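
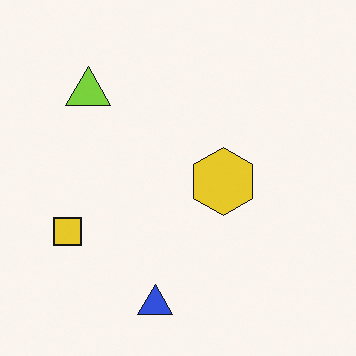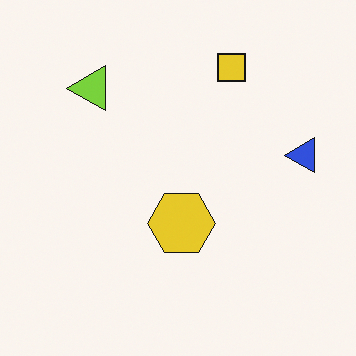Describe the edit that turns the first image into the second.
Transposed (reflected across the top-left ↔ bottom-right diagonal).

Shapes have swapped their row and column positions — what was in the top-right is now in the bottom-left — a diagonal reflection.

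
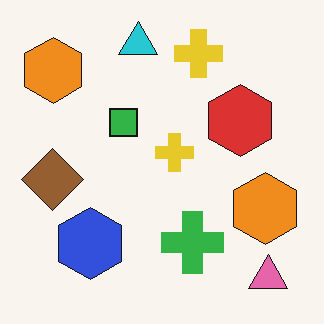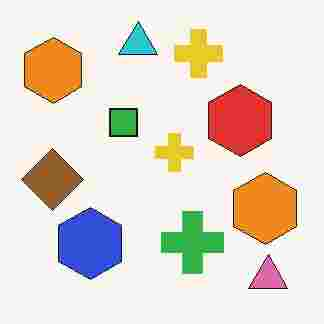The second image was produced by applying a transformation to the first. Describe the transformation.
Degraded with heavy JPEG compression.

Blocky 8×8 compression artifacts appear around shape edges and the flat background shows ringing — characteristic JPEG degradation.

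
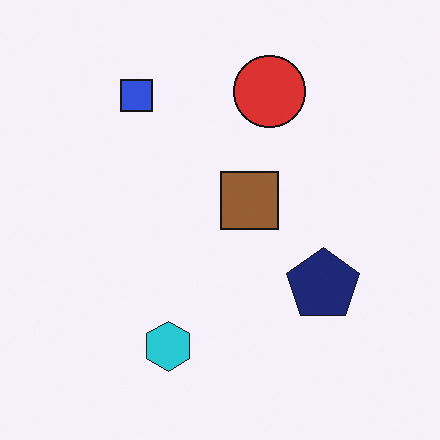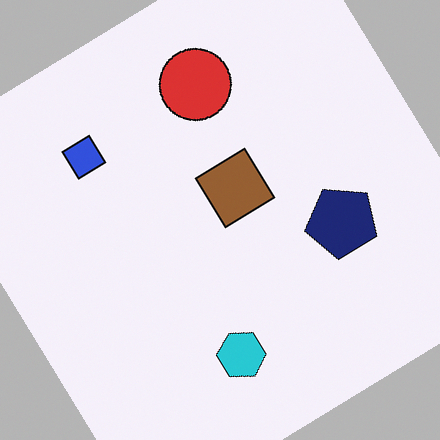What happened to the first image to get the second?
It was rotated counter-clockwise by a large amount — several tens of degrees.

Every shape is tilted by the same angle and the image corners show triangular fill wedges — a whole-image rotation by a non-right angle.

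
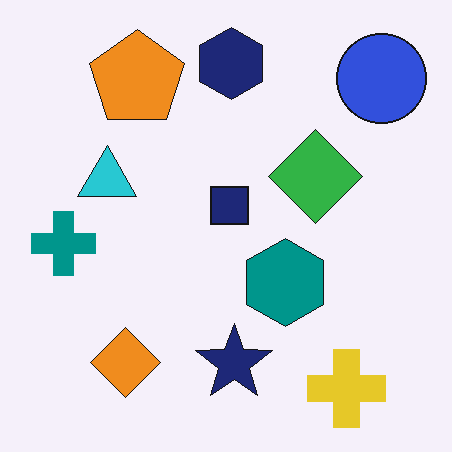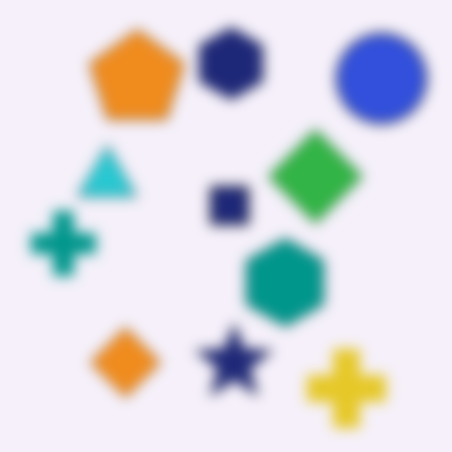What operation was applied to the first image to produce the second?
The image was strongly gaussian-blurred.

Shape edges and outlines are uniformly softened across the whole image.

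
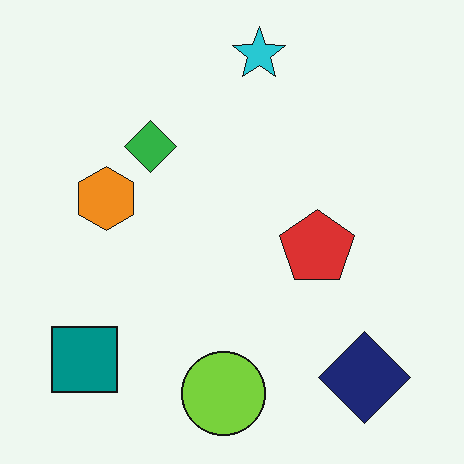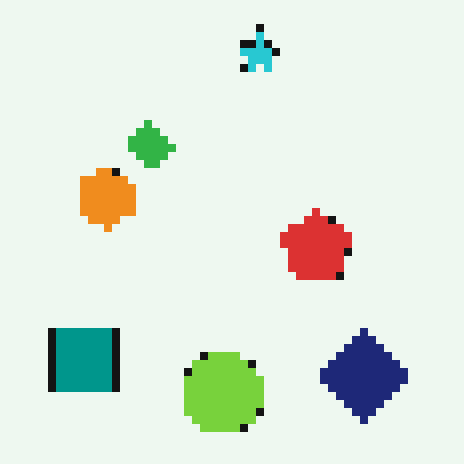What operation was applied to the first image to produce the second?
The image was pixelated into visible square blocks.

Shapes are reduced to large square blocks; fine edges and outlines are lost — a downscale-then-upscale (mosaic) effect.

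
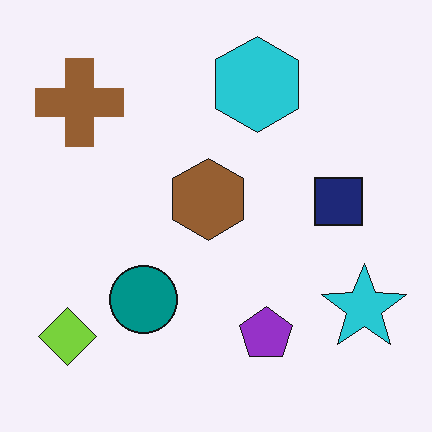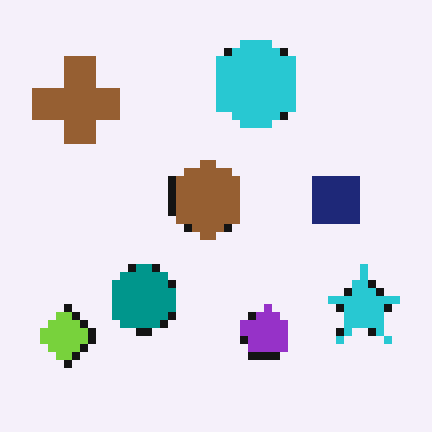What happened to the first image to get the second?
The image was pixelated into visible square blocks.

Shapes are reduced to large square blocks; fine edges and outlines are lost — a downscale-then-upscale (mosaic) effect.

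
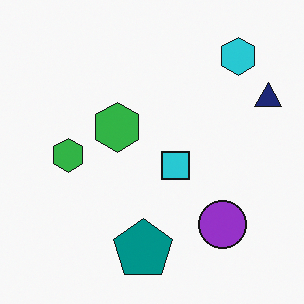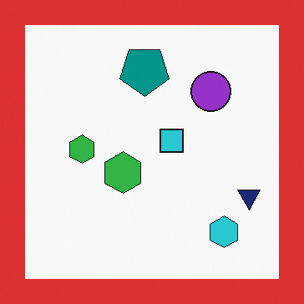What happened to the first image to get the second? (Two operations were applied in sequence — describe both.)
The second image is the first flipped vertically (top ↔ bottom), then framed with a red border.

The teal pentagon is in the bottom of the first image and the top of the second — shapes on opposite sides of the horizontal midline have swapped in a mirror flip. A solid red frame runs around the edge of the second image, with the content slightly shrunk inside it.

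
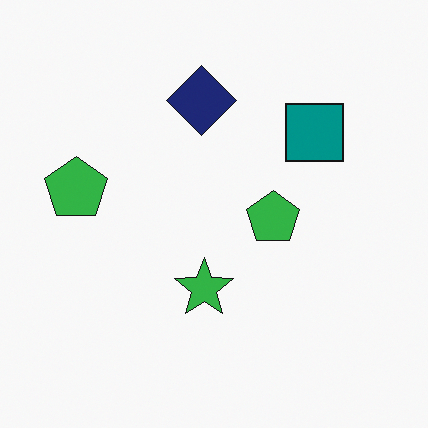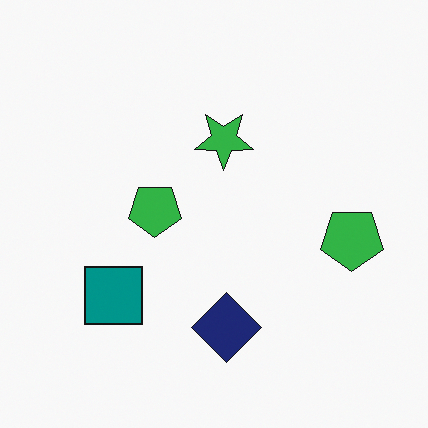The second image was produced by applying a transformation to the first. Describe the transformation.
The transformation is: rotated 180°.

The teal square sits in the top-right of the first image and the bottom-left of the second — consistent with a whole-image 180° rotation.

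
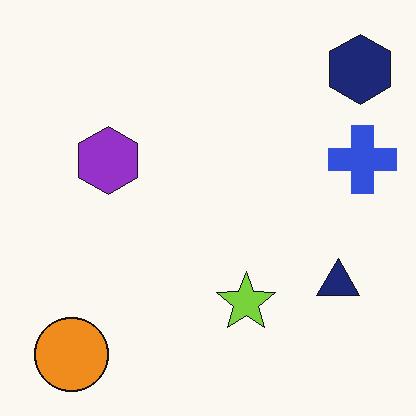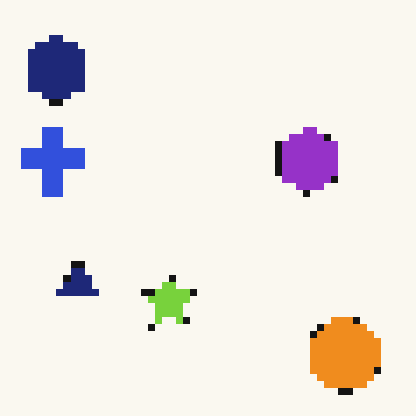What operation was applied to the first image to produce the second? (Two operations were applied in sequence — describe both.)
The transformation is: moderately pixelated, then flipped horizontally (left ↔ right).

Shapes are reduced to large square blocks; fine edges and outlines are lost — a downscale-then-upscale (mosaic) effect. The blue cross is in the right of the first image and the left of the second — shapes on opposite sides of the vertical midline have swapped in a mirror flip.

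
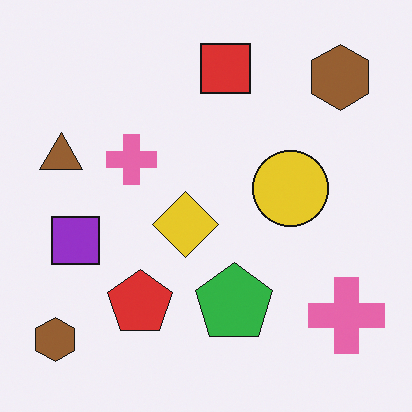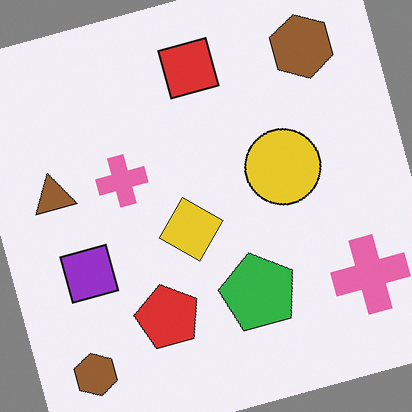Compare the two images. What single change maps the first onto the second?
The transformation is: rotated counter-clockwise by a moderate amount.

Every shape is tilted by the same angle and the image corners show triangular fill wedges — a whole-image rotation by a non-right angle.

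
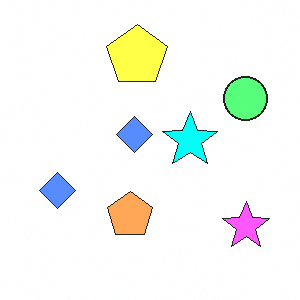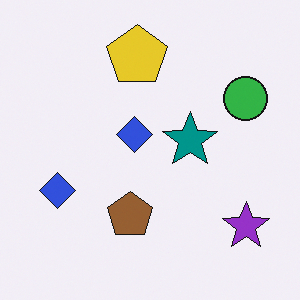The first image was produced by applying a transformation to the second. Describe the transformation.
This is the original image brightened a lot.

Every pixel — background and shapes alike — is uniformly brightened.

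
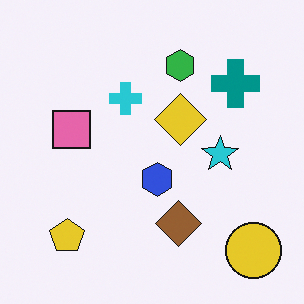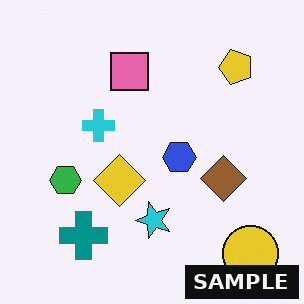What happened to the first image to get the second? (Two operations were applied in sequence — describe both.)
The second image is the first transposed (reflected across the top-left ↔ bottom-right diagonal), then watermarked with the text "SAMPLE" in the lower-right corner.

Shapes have swapped their row and column positions — what was in the top-right is now in the bottom-left — a diagonal reflection. A dark label reading "SAMPLE" appears in the lower-right corner.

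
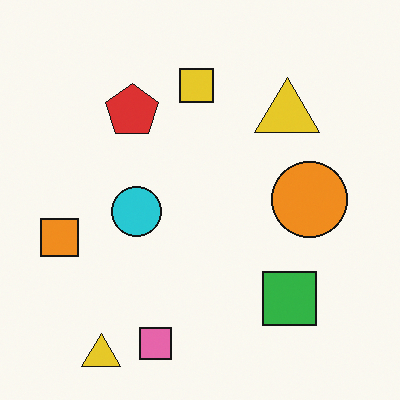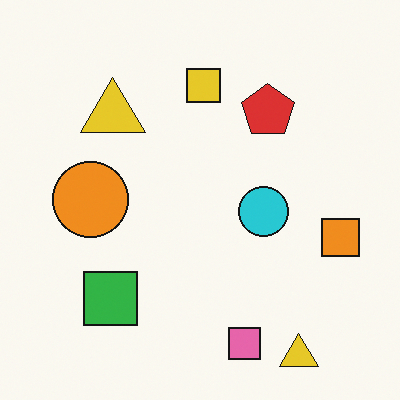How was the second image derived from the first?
The image was flipped horizontally (left ↔ right).

The orange square is in the left of the first image and the right of the second — shapes on opposite sides of the vertical midline have swapped in a mirror flip.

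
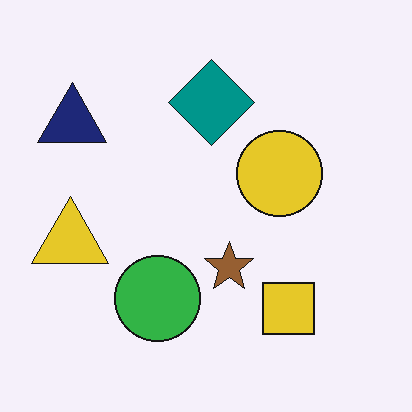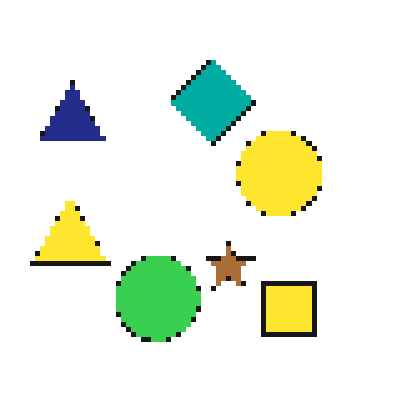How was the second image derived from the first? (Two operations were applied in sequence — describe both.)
It was lightly pixelated (a mild mosaic effect), then brightened a little.

Shapes are reduced to large square blocks; fine edges and outlines are lost — a downscale-then-upscale (mosaic) effect. Every pixel — background and shapes alike — is uniformly brightened.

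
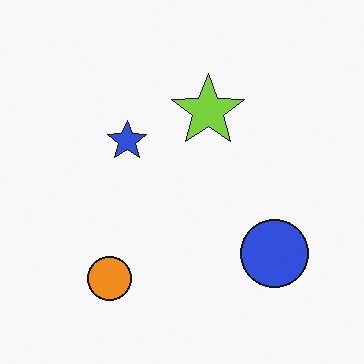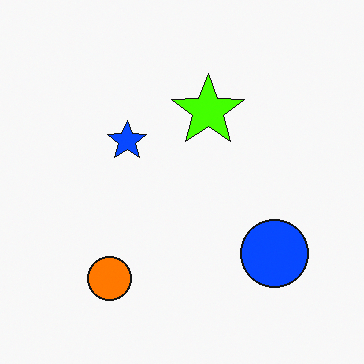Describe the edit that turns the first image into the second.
The transformation is: made much more vivid (saturation change).

All colors are more vivid — a global saturation change.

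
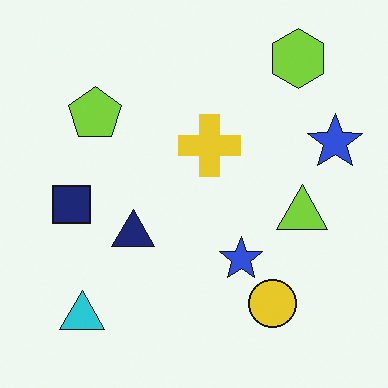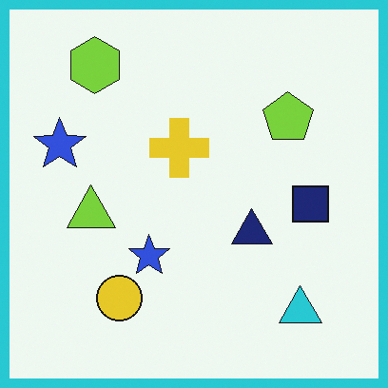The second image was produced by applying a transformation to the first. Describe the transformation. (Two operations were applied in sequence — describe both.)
This is the original image flipped horizontally (left ↔ right), then framed with a cyan border.

The navy square is in the left of the first image and the right of the second — shapes on opposite sides of the vertical midline have swapped in a mirror flip. A solid cyan frame runs around the edge of the second image, with the content slightly shrunk inside it.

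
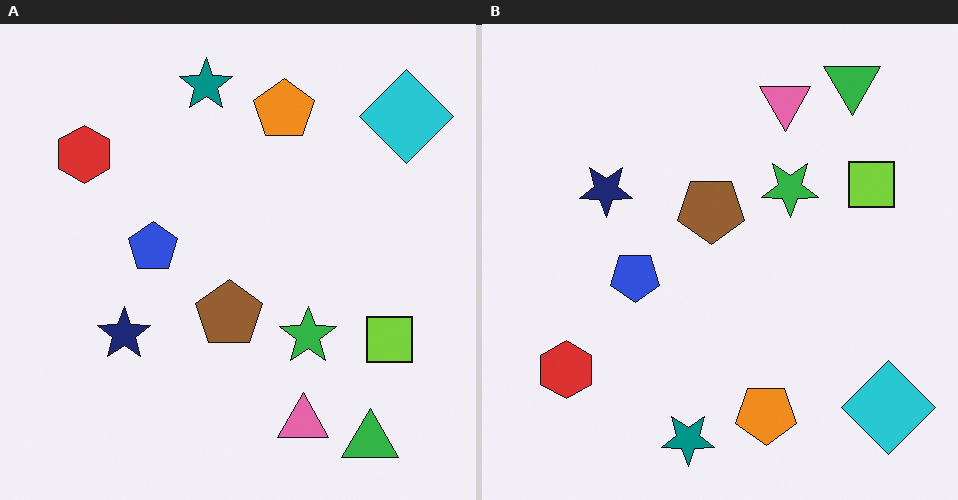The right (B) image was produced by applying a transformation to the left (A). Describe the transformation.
This is the original image flipped vertically (top ↔ bottom).

The green triangle is in the bottom-right of the left (A) image and the top-right of the right (B) — shapes on opposite sides of the horizontal midline have swapped in a mirror flip.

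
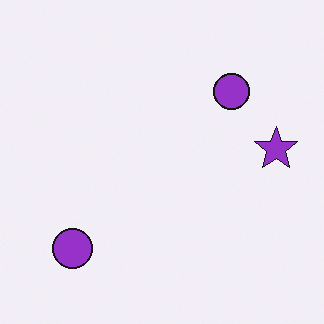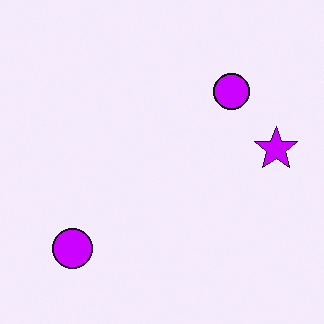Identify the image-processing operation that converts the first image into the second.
The transformation is: made much more vivid (saturation change).

All colors are more vivid — a global saturation change.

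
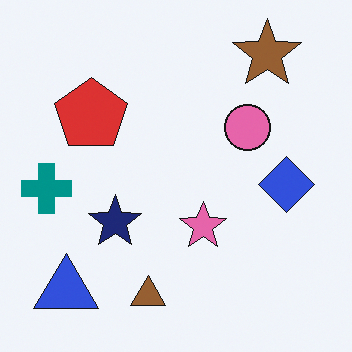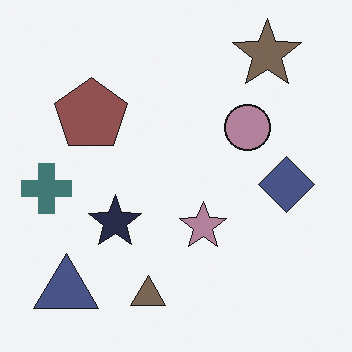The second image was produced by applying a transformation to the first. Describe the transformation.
It was heavily desaturated.

All colors are more muted and greyish — a global saturation change.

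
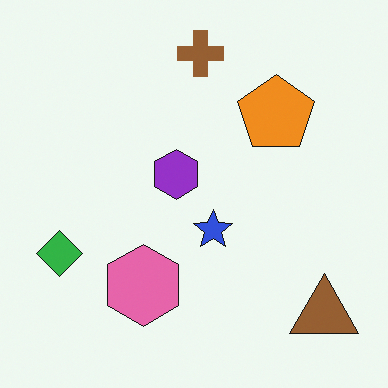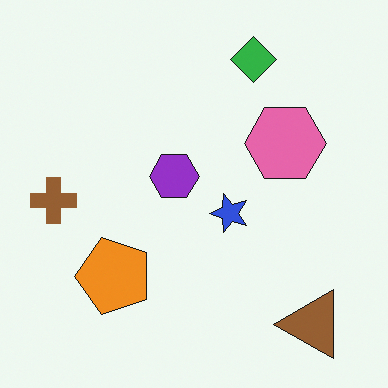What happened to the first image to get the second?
It was transposed (reflected across the top-left ↔ bottom-right diagonal).

Shapes have swapped their row and column positions — what was in the top-right is now in the bottom-left — a diagonal reflection.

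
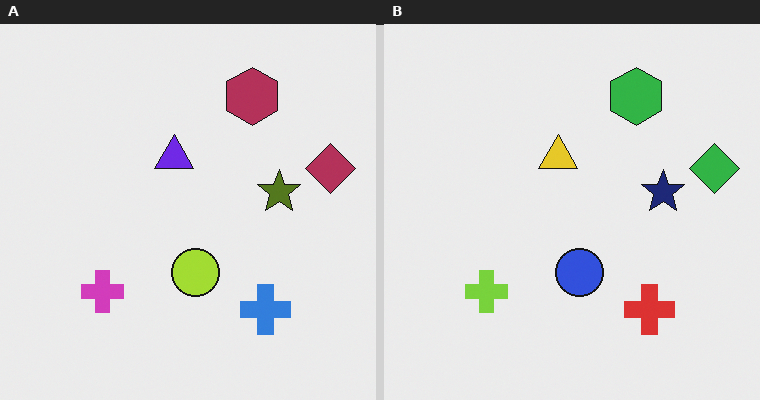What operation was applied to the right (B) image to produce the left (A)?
The transformation is: hue-shifted by a large amount.

Every shape's color has rotated by the same amount around the hue wheel — a uniform hue shift.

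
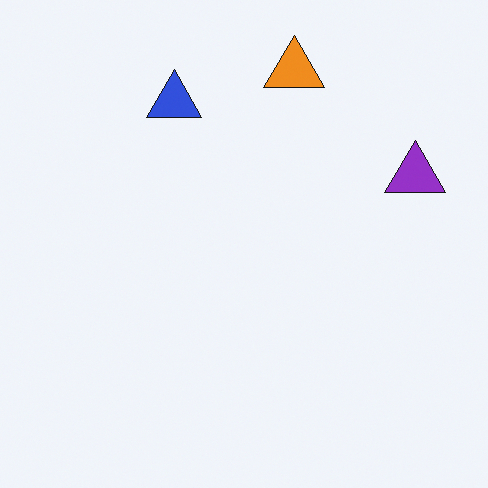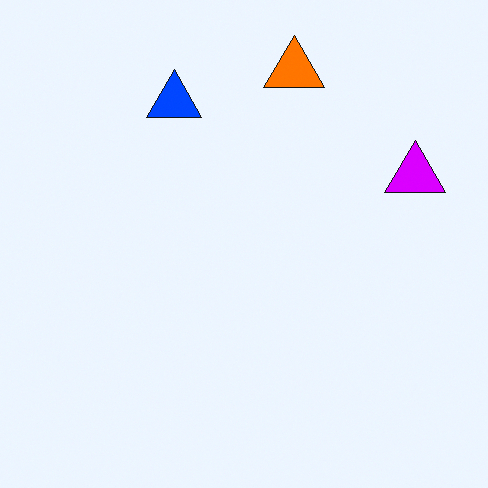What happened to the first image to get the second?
This is the original image heavily oversaturated.

All colors are more vivid — a global saturation change.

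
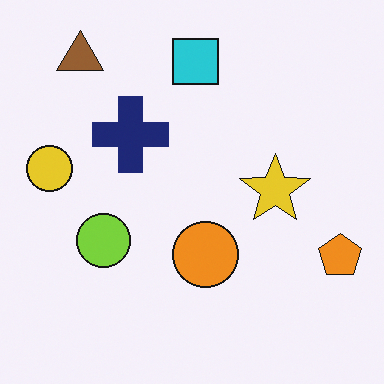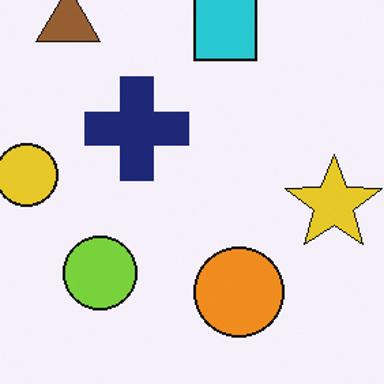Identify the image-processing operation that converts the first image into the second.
Cropped slightly and scaled back up.

The visible shapes are larger and the field of view is narrower; shapes near the original edges may be partly or wholly outside the frame — a crop-and-rescale.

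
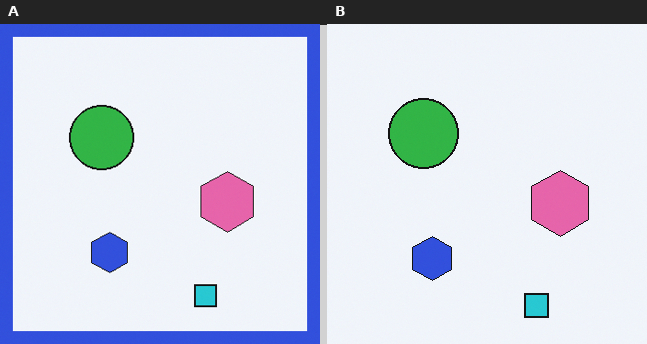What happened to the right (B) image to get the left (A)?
The image was framed with a blue border.

A solid blue frame runs around the edge of the left (A) image, with the content slightly shrunk inside it.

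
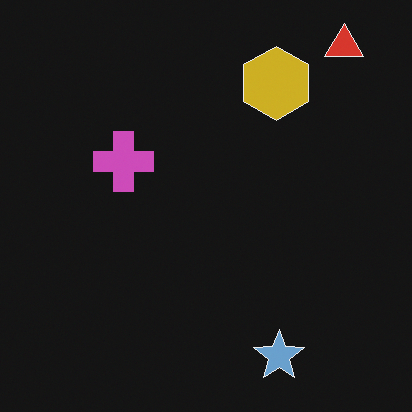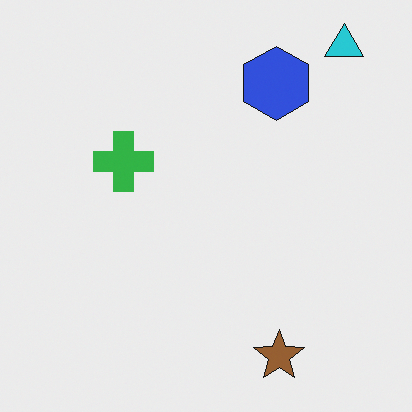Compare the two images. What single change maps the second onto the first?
The image was color-inverted (negative).

The light background has become dark and every shape's color is its complement — a photographic negative.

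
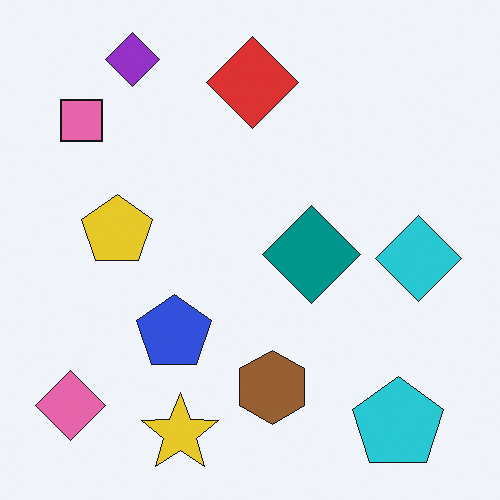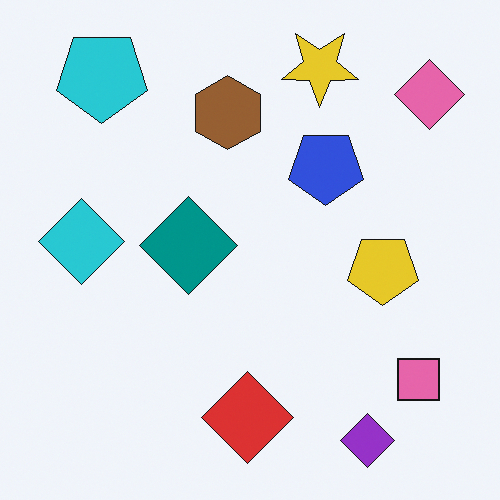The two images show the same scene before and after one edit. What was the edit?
The image was rotated 180°.

The pink diamond sits in the bottom-left of the first image and the top-right of the second — consistent with a whole-image 180° rotation.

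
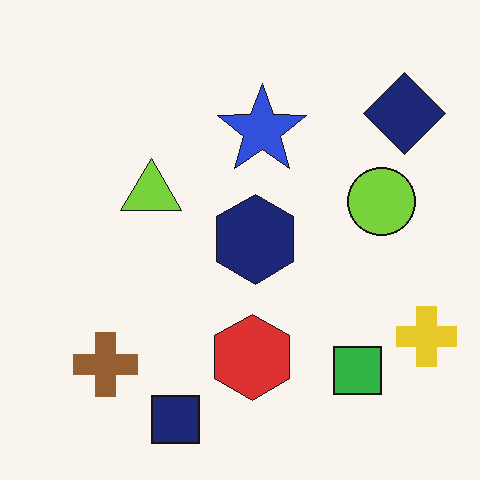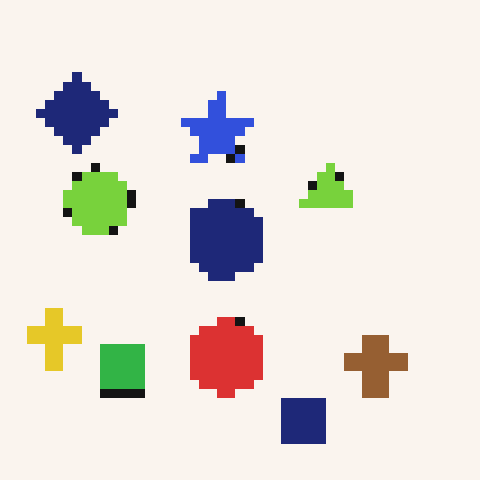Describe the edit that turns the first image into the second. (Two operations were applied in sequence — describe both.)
The second image is the first coarsely pixelated, then flipped horizontally (left ↔ right).

Shapes are reduced to large square blocks; fine edges and outlines are lost — a downscale-then-upscale (mosaic) effect. The yellow cross is in the bottom-right of the first image and the bottom-left of the second — shapes on opposite sides of the vertical midline have swapped in a mirror flip.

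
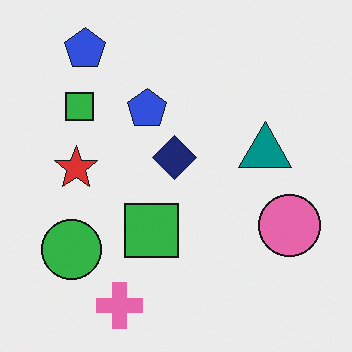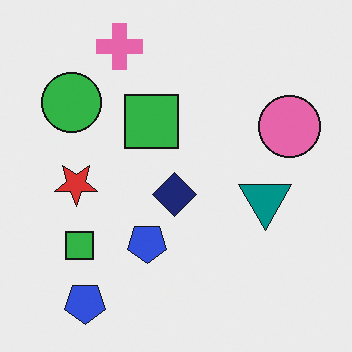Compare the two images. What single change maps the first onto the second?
The transformation is: flipped vertically (top ↔ bottom).

The pink cross is in the bottom of the first image and the top of the second — shapes on opposite sides of the horizontal midline have swapped in a mirror flip.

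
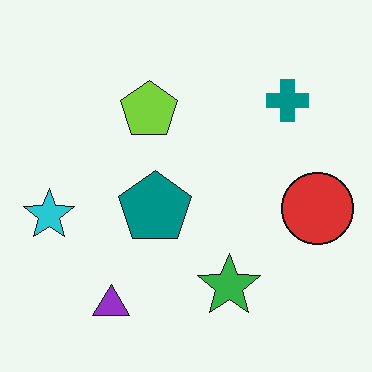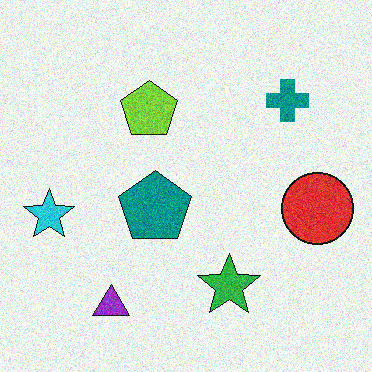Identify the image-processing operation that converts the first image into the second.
The transformation is: degraded with visible gaussian noise.

Random speckle covers the whole image, including the flat background.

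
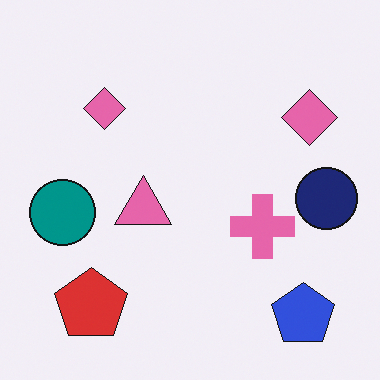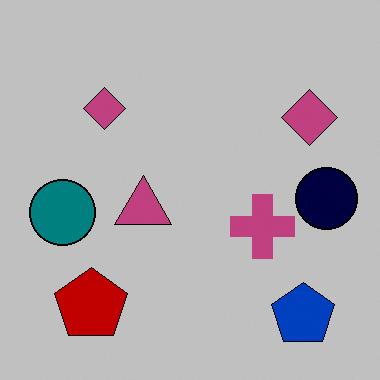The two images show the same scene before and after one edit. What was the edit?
The transformation is: heavily posterized to just a handful of flat colors.

Each flat color has snapped to a coarser quantized level — most visibly, the near-white background has dropped to a flat grey.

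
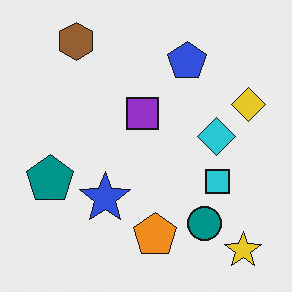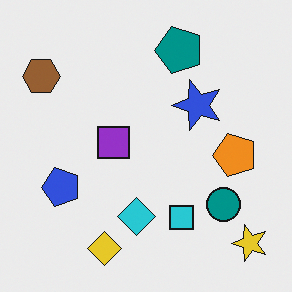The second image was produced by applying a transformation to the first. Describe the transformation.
This is the original image transposed (reflected across the top-left ↔ bottom-right diagonal).

Shapes have swapped their row and column positions — what was in the top-right is now in the bottom-left — a diagonal reflection.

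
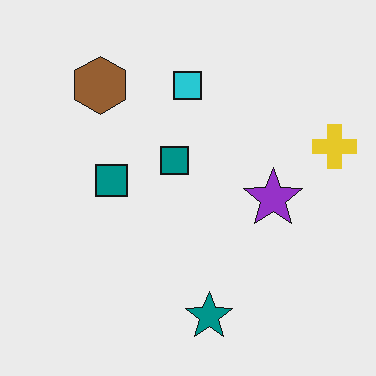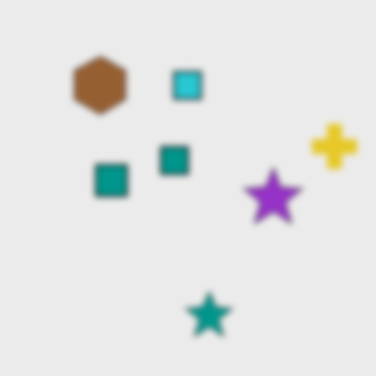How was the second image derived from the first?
This is the original image moderately blurred.

Shape edges and outlines are uniformly softened across the whole image.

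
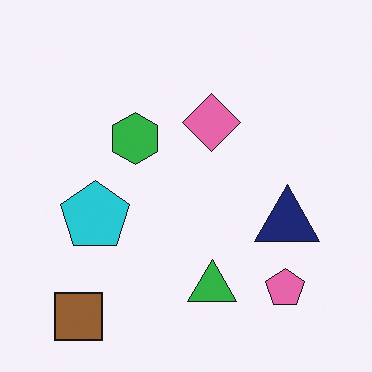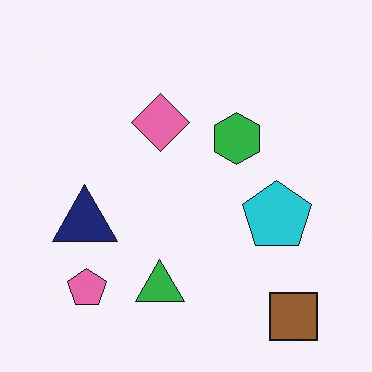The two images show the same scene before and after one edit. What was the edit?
This is the original image flipped horizontally (left ↔ right).

The brown square is in the bottom-left of the first image and the bottom-right of the second — shapes on opposite sides of the vertical midline have swapped in a mirror flip.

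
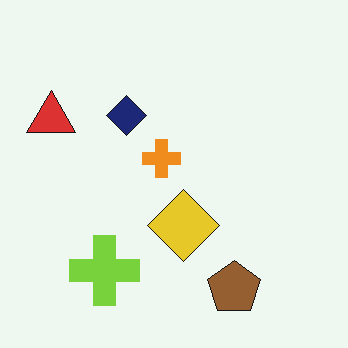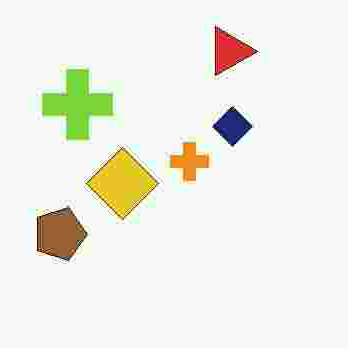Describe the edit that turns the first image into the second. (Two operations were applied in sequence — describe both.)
This is the original image heavily JPEG-compressed with obvious blocking artifacts, then rotated 90° clockwise.

Blocky 8×8 compression artifacts appear around shape edges and the flat background shows ringing — characteristic JPEG degradation. The red triangle sits in the left of the first image and the top of the second — consistent with a whole-image 90° clockwise rotation.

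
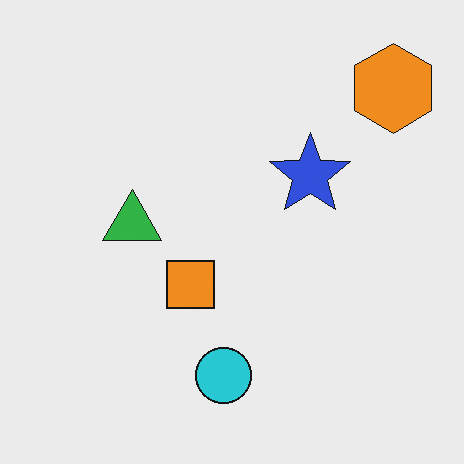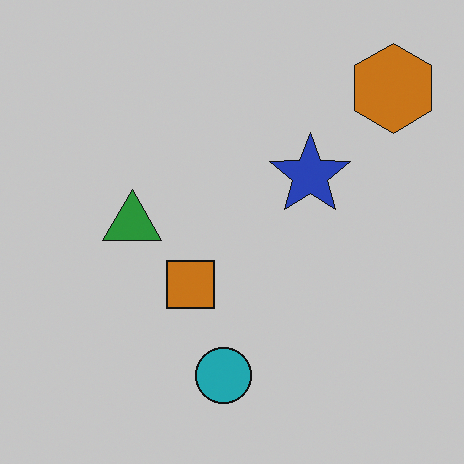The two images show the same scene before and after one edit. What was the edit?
The second image is the first darkened a little.

Every pixel — background and shapes alike — is uniformly darkened.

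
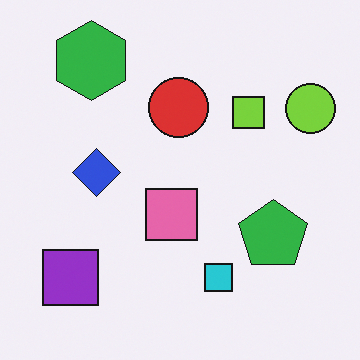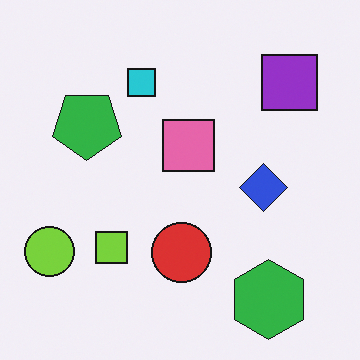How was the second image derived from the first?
The second image is the first rotated 180°.

The green hexagon sits in the top-left of the first image and the bottom-right of the second — consistent with a whole-image 180° rotation.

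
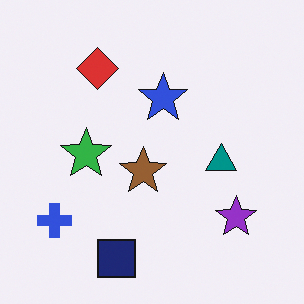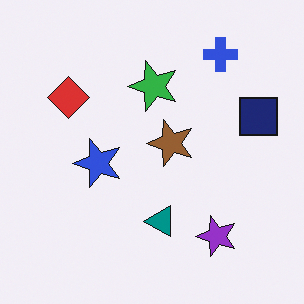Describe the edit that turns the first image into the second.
The second image is the first transposed (reflected across the top-left ↔ bottom-right diagonal).

Shapes have swapped their row and column positions — what was in the top-right is now in the bottom-left — a diagonal reflection.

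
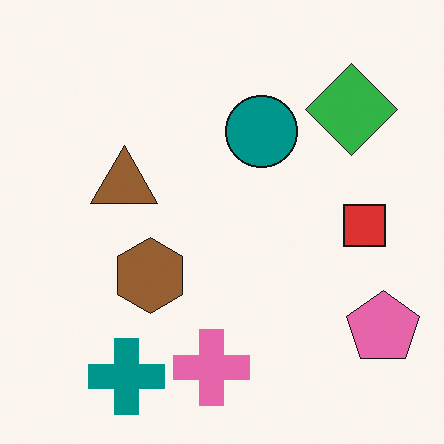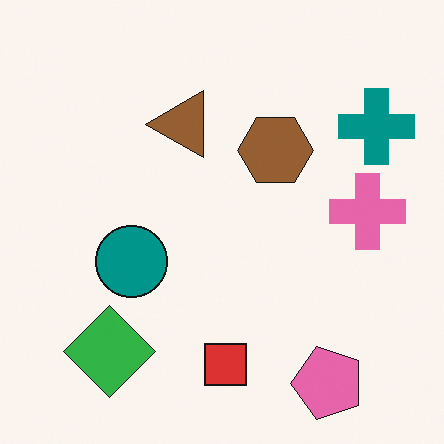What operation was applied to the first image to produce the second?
Transposed (reflected across the top-left ↔ bottom-right diagonal).

Shapes have swapped their row and column positions — what was in the top-right is now in the bottom-left — a diagonal reflection.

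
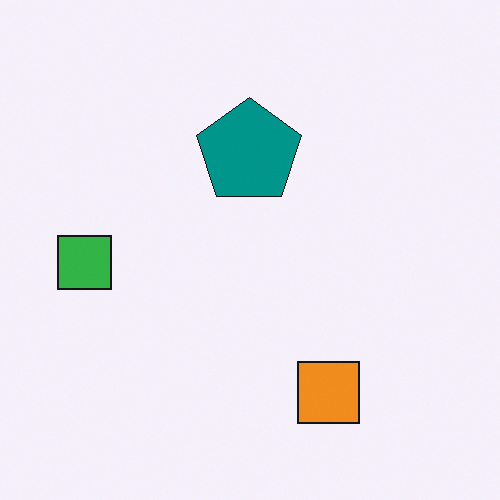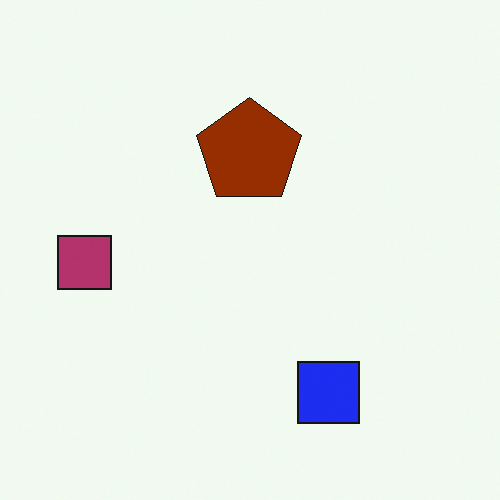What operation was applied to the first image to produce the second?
The image was hue-shifted through roughly half the color wheel.

Every shape's color has rotated by the same amount around the hue wheel — a uniform hue shift.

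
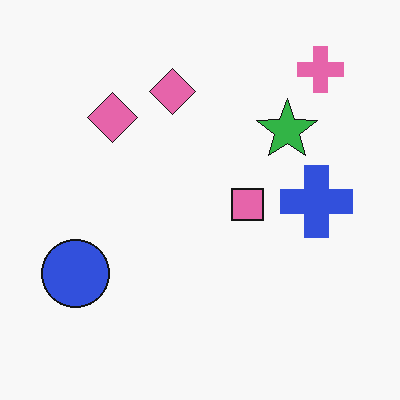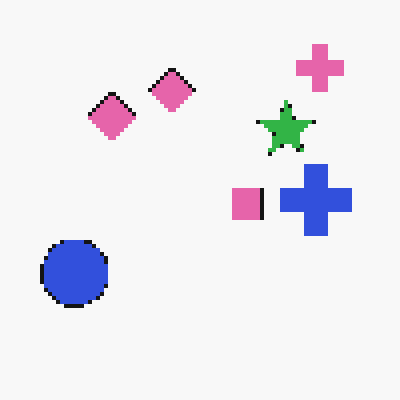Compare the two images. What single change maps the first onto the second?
The image was mildly pixelated.

Shapes are reduced to large square blocks; fine edges and outlines are lost — a downscale-then-upscale (mosaic) effect.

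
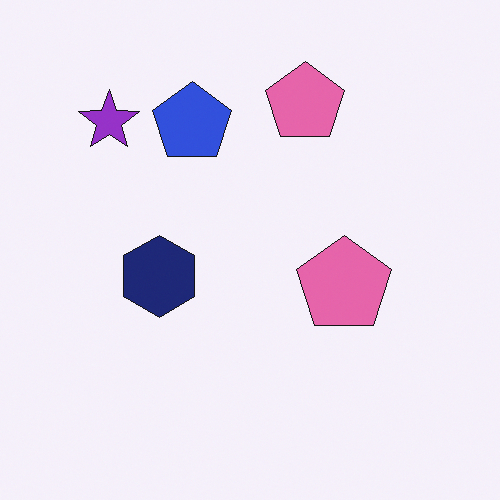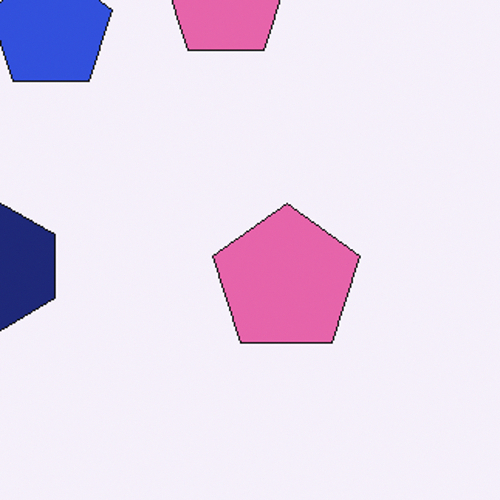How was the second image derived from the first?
Cropped to a modestly smaller region and rescaled.

The visible shapes are larger and the field of view is narrower; shapes near the original edges may be partly or wholly outside the frame — a crop-and-rescale.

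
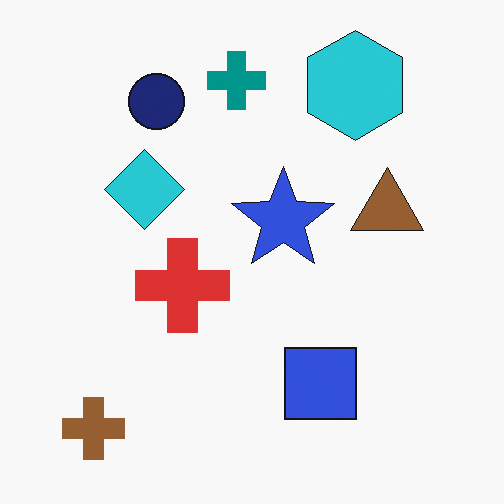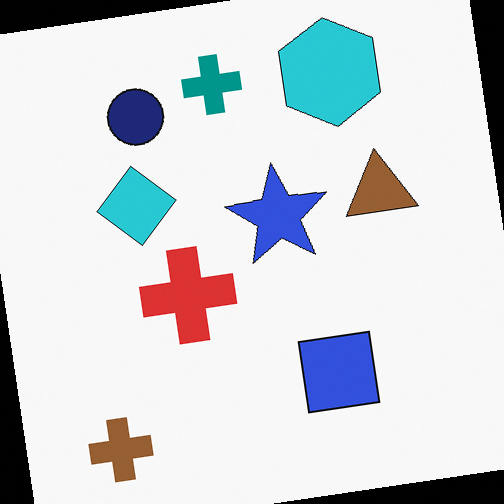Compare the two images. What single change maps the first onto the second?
The image was rotated counter-clockwise by a slight angle.

Every shape is tilted by the same angle and the image corners show triangular fill wedges — a whole-image rotation by a non-right angle.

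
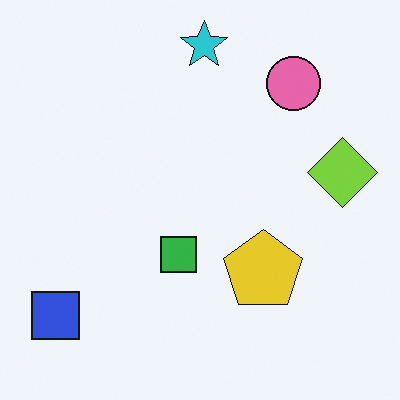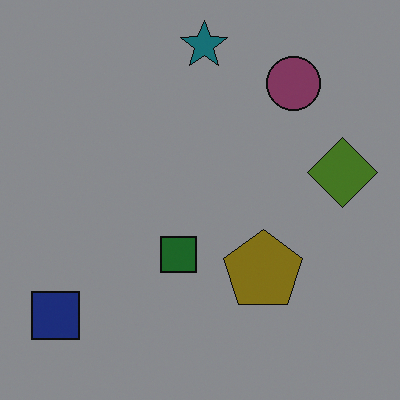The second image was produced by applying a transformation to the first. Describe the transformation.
The image was substantially darkened.

Every pixel — background and shapes alike — is uniformly darkened.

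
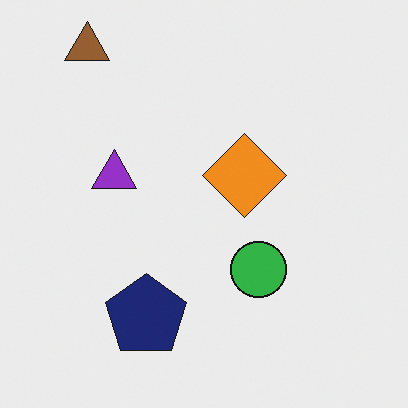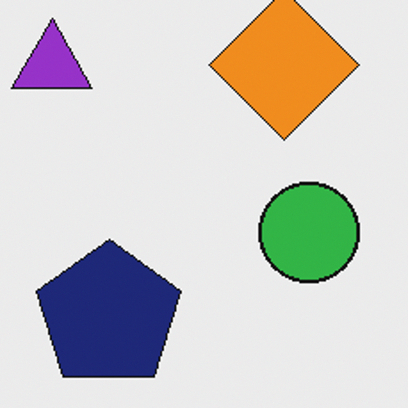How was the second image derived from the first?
The image was cropped to a noticeably smaller region and rescaled.

The visible shapes are larger and the field of view is narrower; shapes near the original edges may be partly or wholly outside the frame — a crop-and-rescale.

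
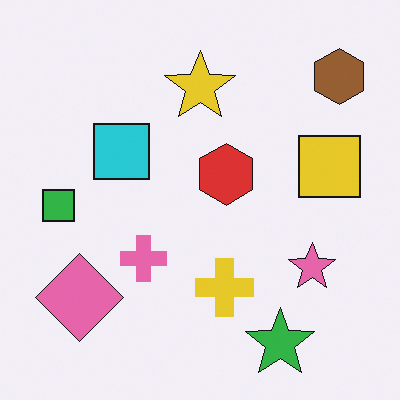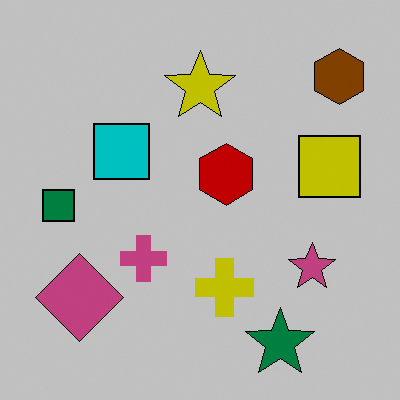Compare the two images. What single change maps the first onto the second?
The image was heavily posterized to just a handful of flat colors.

Each flat color has snapped to a coarser quantized level — most visibly, the near-white background has dropped to a flat grey.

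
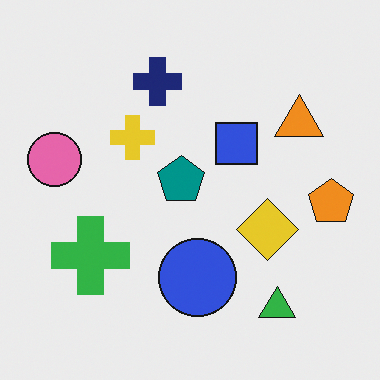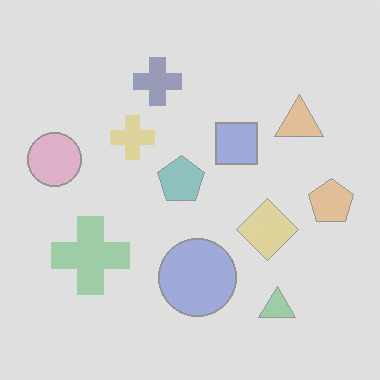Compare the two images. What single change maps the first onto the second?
This is the original image given much lower contrast.

Tones are pushed toward mid-grey across the whole image — a global contrast change.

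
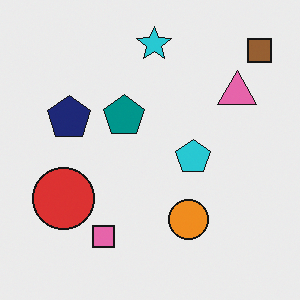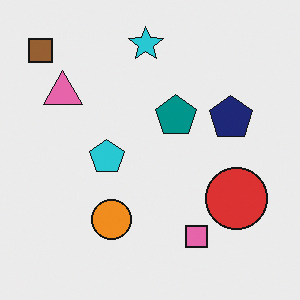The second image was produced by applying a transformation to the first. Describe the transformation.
Flipped horizontally (left ↔ right).

The brown square is in the top-right of the first image and the top-left of the second — shapes on opposite sides of the vertical midline have swapped in a mirror flip.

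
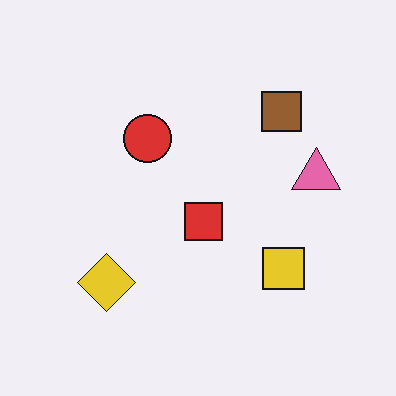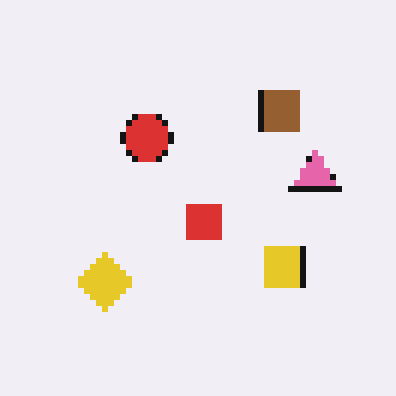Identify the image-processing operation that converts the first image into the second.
The image was moderately pixelated.

Shapes are reduced to large square blocks; fine edges and outlines are lost — a downscale-then-upscale (mosaic) effect.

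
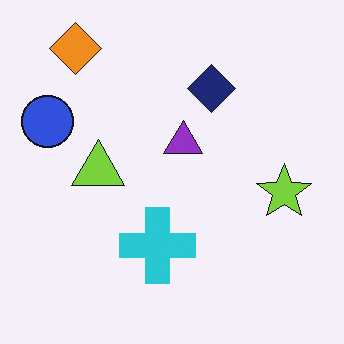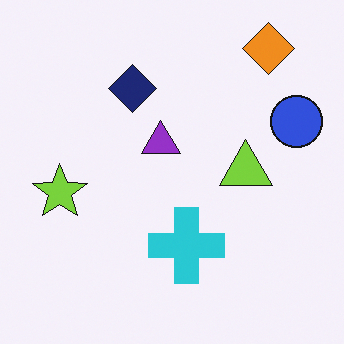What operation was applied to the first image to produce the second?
This is the original image flipped horizontally (left ↔ right).

The blue circle is in the left of the first image and the right of the second — shapes on opposite sides of the vertical midline have swapped in a mirror flip.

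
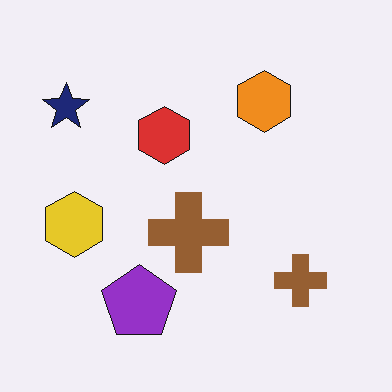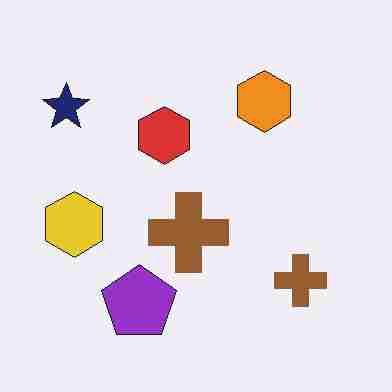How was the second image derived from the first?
The transformation is: heavily JPEG-compressed with obvious blocking artifacts.

Blocky 8×8 compression artifacts appear around shape edges and the flat background shows ringing — characteristic JPEG degradation.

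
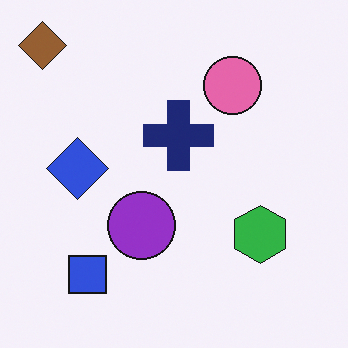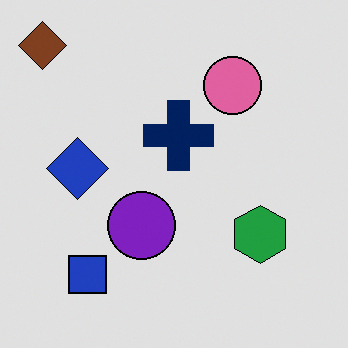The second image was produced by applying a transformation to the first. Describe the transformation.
The image was moderately posterized.

Each flat color has snapped to a coarser quantized level — most visibly, the near-white background has dropped to a flat grey.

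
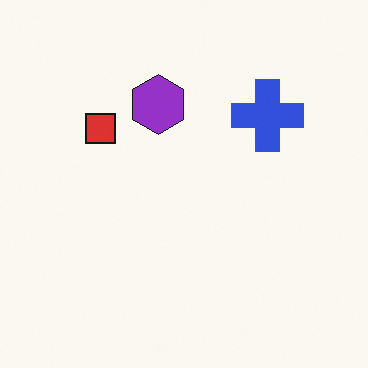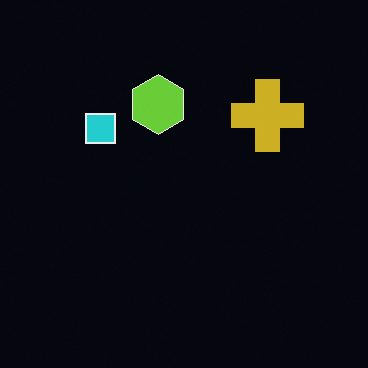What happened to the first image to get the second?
This is the original image color-inverted (negative).

The light background has become dark and every shape's color is its complement — a photographic negative.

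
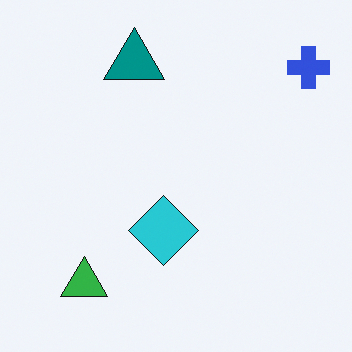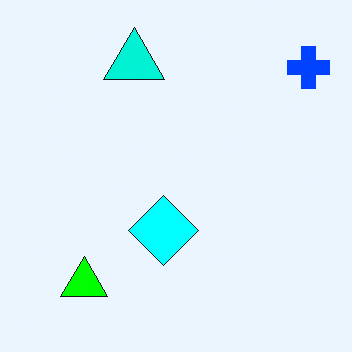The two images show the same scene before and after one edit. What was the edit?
This is the original image made much more vivid (saturation change).

All colors are more vivid — a global saturation change.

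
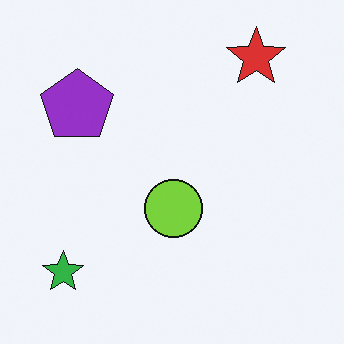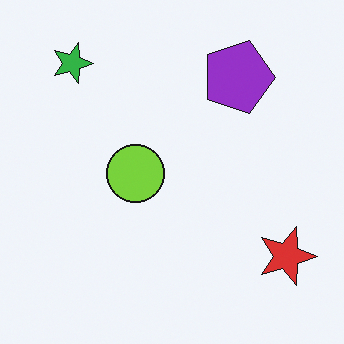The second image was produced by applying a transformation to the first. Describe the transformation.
The image was rotated 90° clockwise.

The green star sits in the bottom-left of the first image and the top-left of the second — consistent with a whole-image 90° clockwise rotation.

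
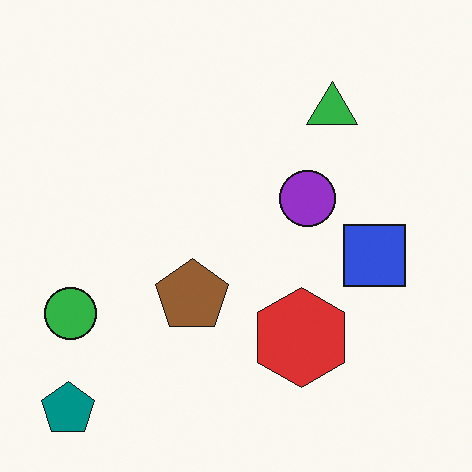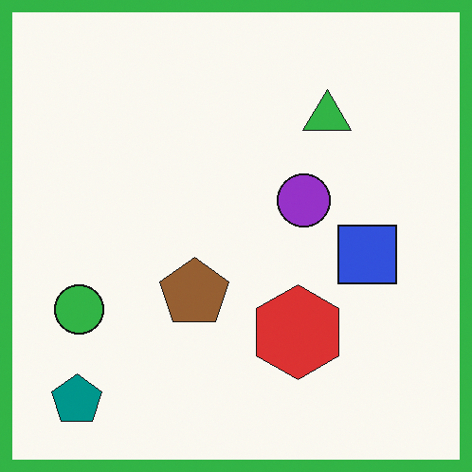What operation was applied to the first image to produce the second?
Framed with a green border.

A solid green frame runs around the edge of the second image, with the content slightly shrunk inside it.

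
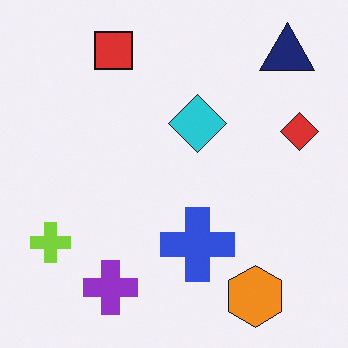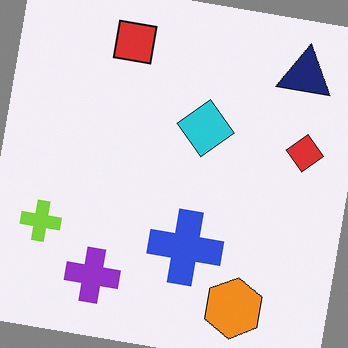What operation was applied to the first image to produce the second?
It was rotated clockwise by a slight angle.

Every shape is tilted by the same angle and the image corners show triangular fill wedges — a whole-image rotation by a non-right angle.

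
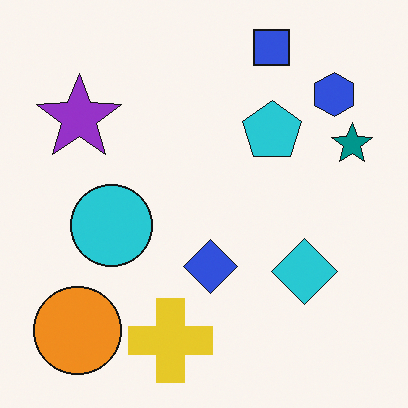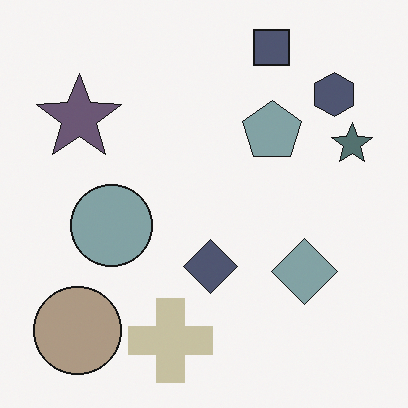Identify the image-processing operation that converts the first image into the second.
The image was made much more muted (saturation change).

All colors are more muted and greyish — a global saturation change.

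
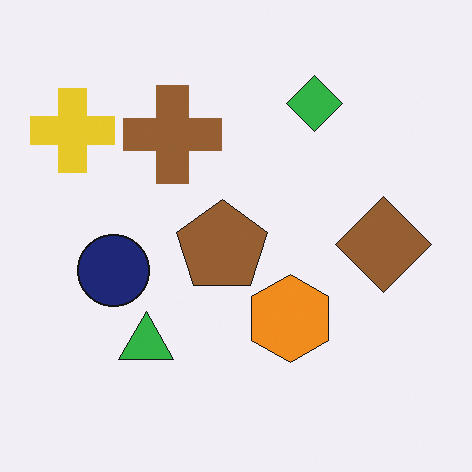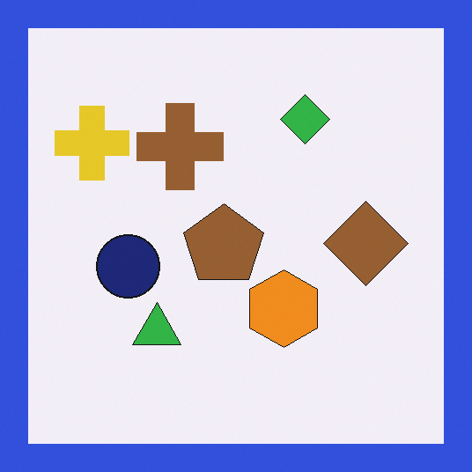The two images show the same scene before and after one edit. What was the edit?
The second image is the first framed with a blue border.

A solid blue frame runs around the edge of the second image, with the content slightly shrunk inside it.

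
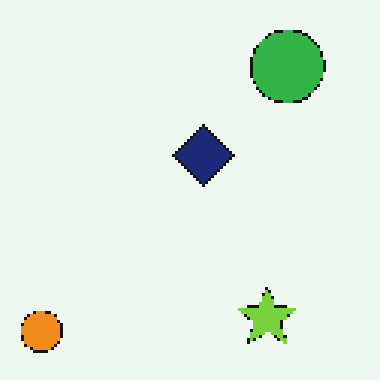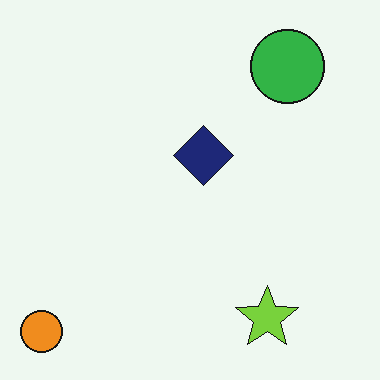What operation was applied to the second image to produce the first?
Mildly pixelated.

Shapes are reduced to large square blocks; fine edges and outlines are lost — a downscale-then-upscale (mosaic) effect.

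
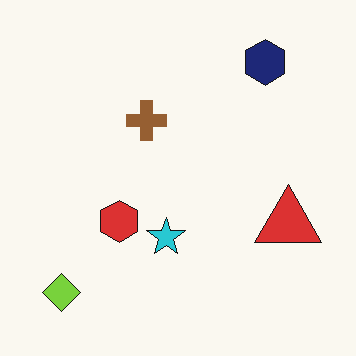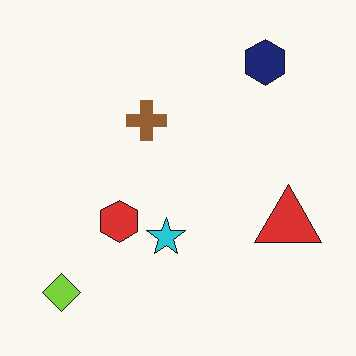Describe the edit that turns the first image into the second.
This is the original image JPEG-compressed with visible artifacts.

Blocky 8×8 compression artifacts appear around shape edges and the flat background shows ringing — characteristic JPEG degradation.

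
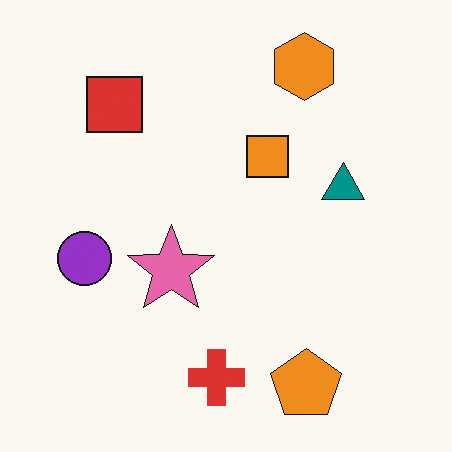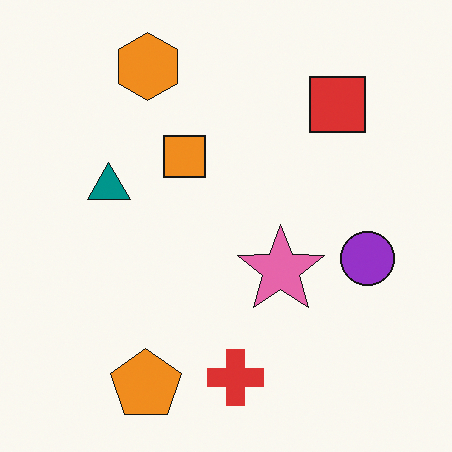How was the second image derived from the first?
Flipped horizontally (left ↔ right).

The purple circle is in the left of the first image and the right of the second — shapes on opposite sides of the vertical midline have swapped in a mirror flip.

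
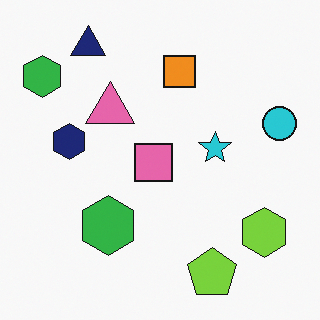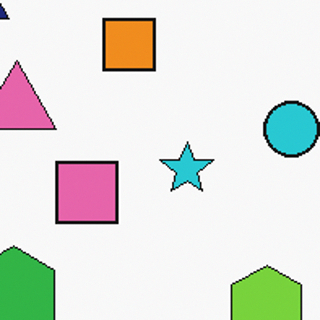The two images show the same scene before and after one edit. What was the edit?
It was cropped to a noticeably smaller region and rescaled.

The visible shapes are larger and the field of view is narrower; shapes near the original edges may be partly or wholly outside the frame — a crop-and-rescale.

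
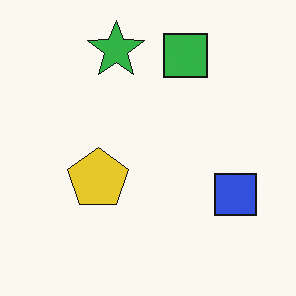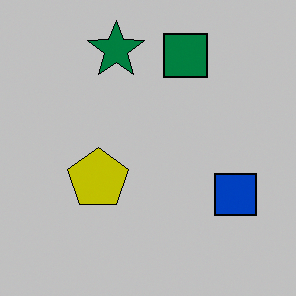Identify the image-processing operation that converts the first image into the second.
Aggressively posterized.

Each flat color has snapped to a coarser quantized level — most visibly, the near-white background has dropped to a flat grey.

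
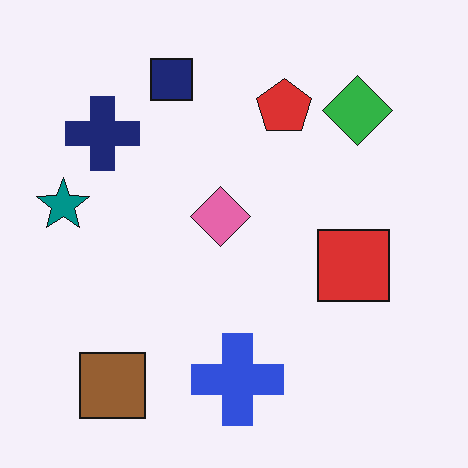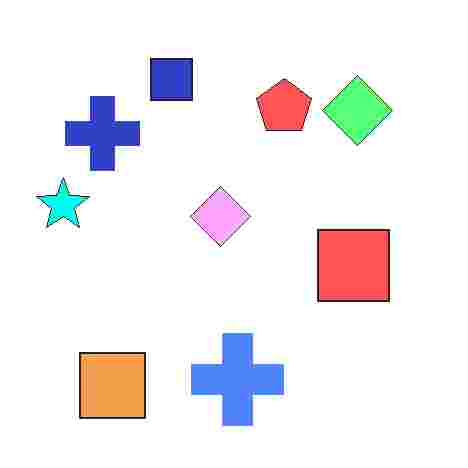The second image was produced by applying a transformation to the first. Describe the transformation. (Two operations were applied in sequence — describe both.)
This is the original image noticeably brightened, then heavily JPEG-compressed with obvious blocking artifacts.

Every pixel — background and shapes alike — is uniformly brightened. Blocky 8×8 compression artifacts appear around shape edges and the flat background shows ringing — characteristic JPEG degradation.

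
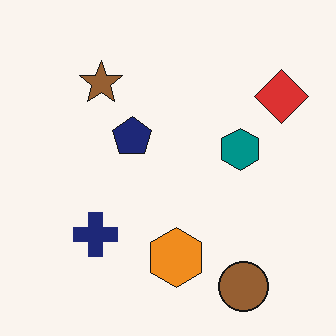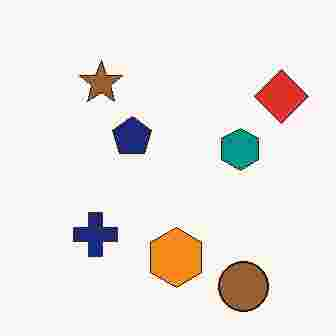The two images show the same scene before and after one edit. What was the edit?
The second image is the first degraded with heavy JPEG compression.

Blocky 8×8 compression artifacts appear around shape edges and the flat background shows ringing — characteristic JPEG degradation.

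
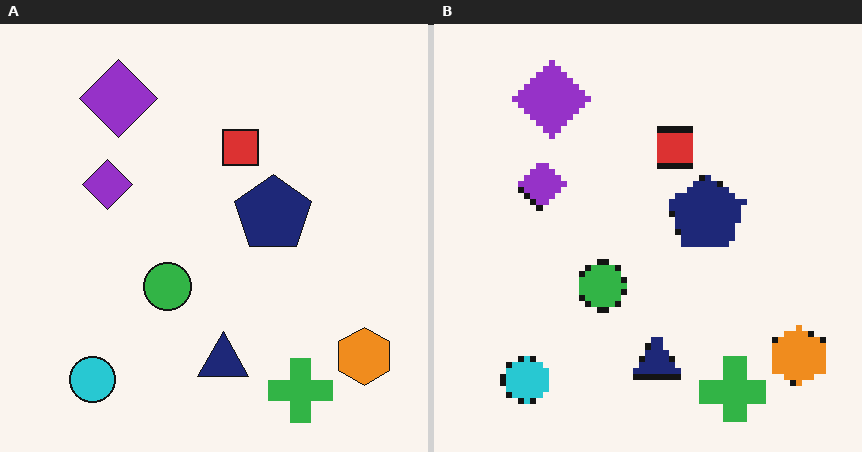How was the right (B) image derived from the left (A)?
The transformation is: moderately pixelated.

Shapes are reduced to large square blocks; fine edges and outlines are lost — a downscale-then-upscale (mosaic) effect.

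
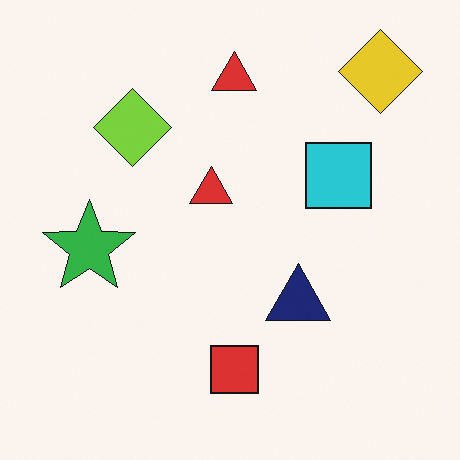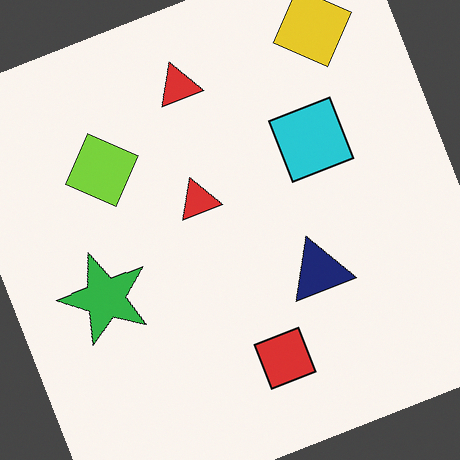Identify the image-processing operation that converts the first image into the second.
This is the original image rotated counter-clockwise by a moderate amount.

Every shape is tilted by the same angle and the image corners show triangular fill wedges — a whole-image rotation by a non-right angle.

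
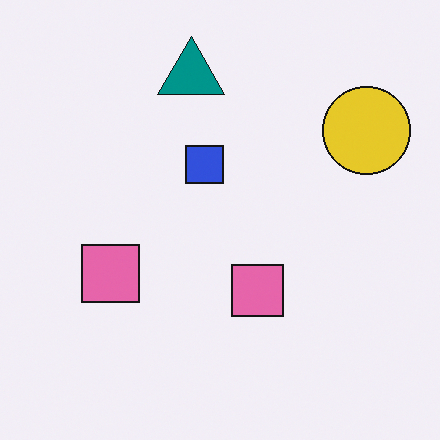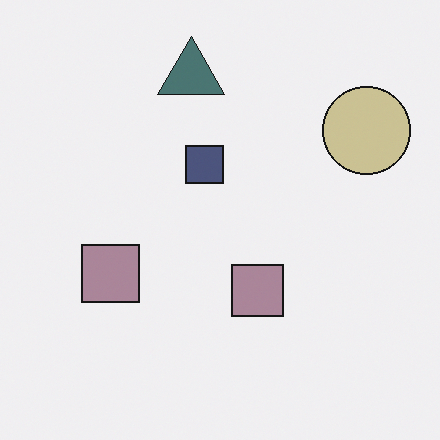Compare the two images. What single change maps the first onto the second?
The second image is the first made much more muted (saturation change).

All colors are more muted and greyish — a global saturation change.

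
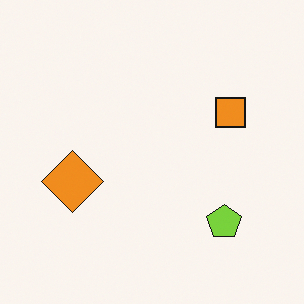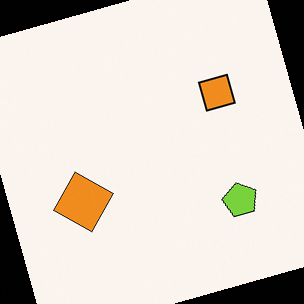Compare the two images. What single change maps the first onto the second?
It was rotated counter-clockwise by a moderate amount.

Every shape is tilted by the same angle and the image corners show triangular fill wedges — a whole-image rotation by a non-right angle.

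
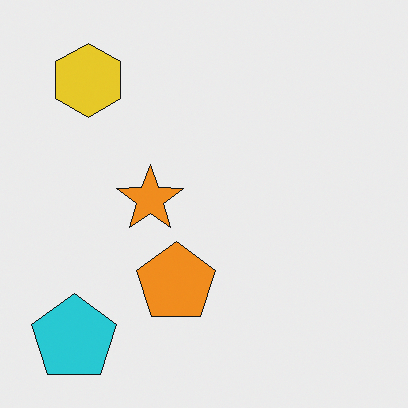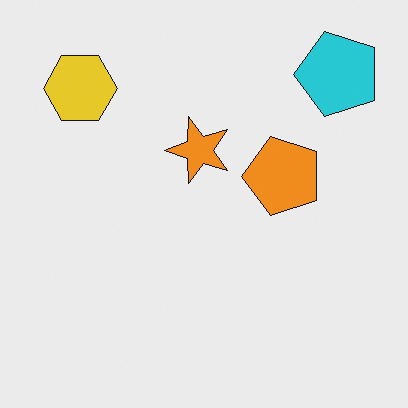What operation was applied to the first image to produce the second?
The image was transposed (reflected across the top-left ↔ bottom-right diagonal).

Shapes have swapped their row and column positions — what was in the top-right is now in the bottom-left — a diagonal reflection.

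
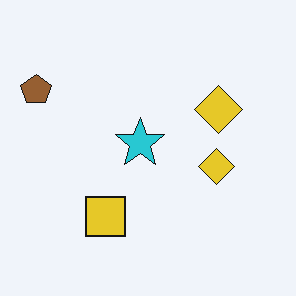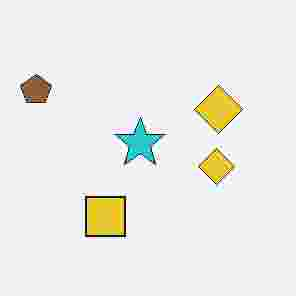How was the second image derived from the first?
It was heavily JPEG-compressed with obvious blocking artifacts.

Blocky 8×8 compression artifacts appear around shape edges and the flat background shows ringing — characteristic JPEG degradation.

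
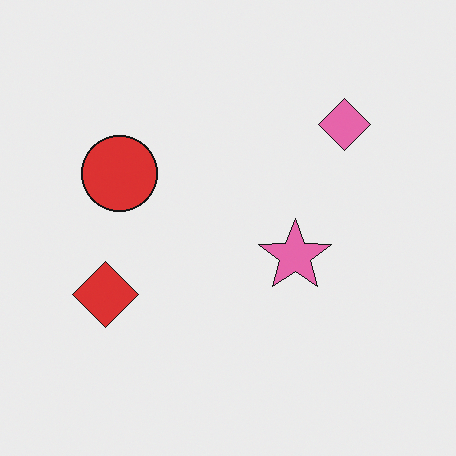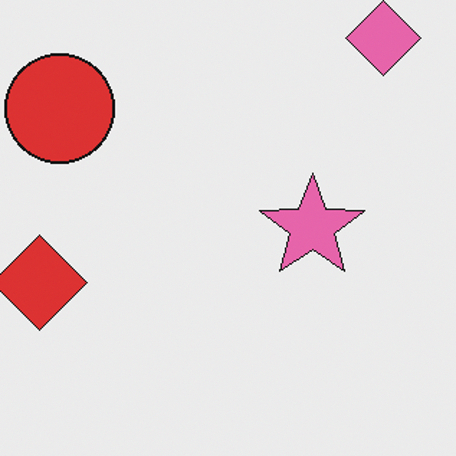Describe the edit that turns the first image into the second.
The image was cropped to a modestly smaller region and rescaled.

The visible shapes are larger and the field of view is narrower; shapes near the original edges may be partly or wholly outside the frame — a crop-and-rescale.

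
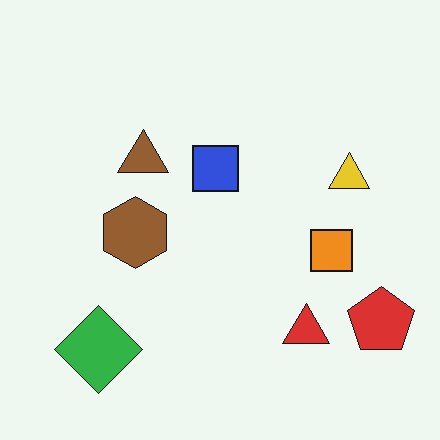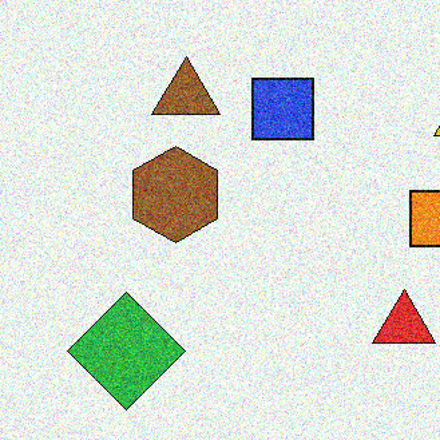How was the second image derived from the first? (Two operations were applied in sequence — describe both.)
The image was degraded with visible gaussian noise, then cropped to a modestly smaller region and rescaled.

Random speckle covers the whole image, including the flat background. The visible shapes are larger and the field of view is narrower; shapes near the original edges may be partly or wholly outside the frame — a crop-and-rescale.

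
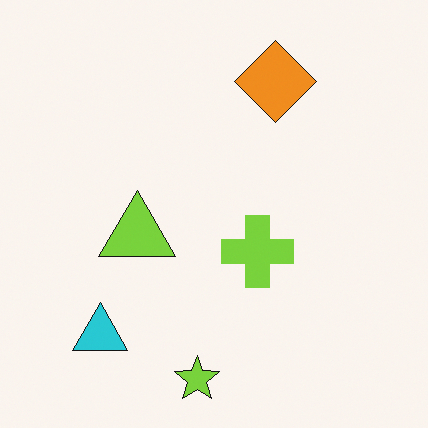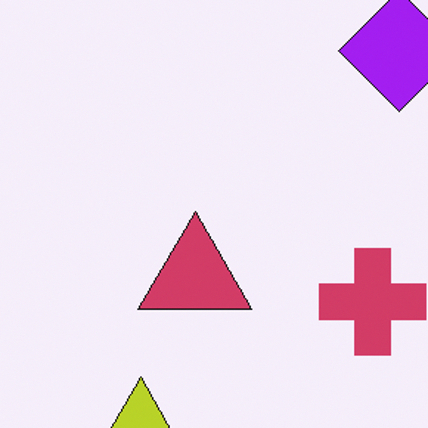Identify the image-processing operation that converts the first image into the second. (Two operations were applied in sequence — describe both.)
This is the original image cropped to a modestly smaller region and rescaled, then hue-shifted by a large amount.

The visible shapes are larger and the field of view is narrower; shapes near the original edges may be partly or wholly outside the frame — a crop-and-rescale. Every shape's color has rotated by the same amount around the hue wheel — a uniform hue shift.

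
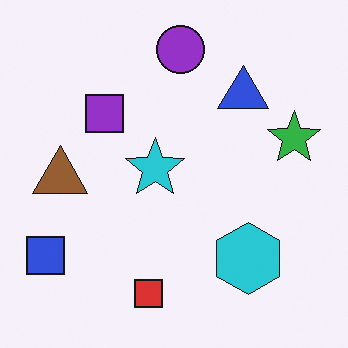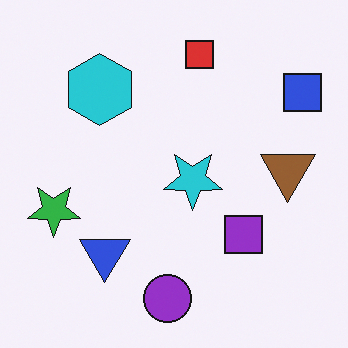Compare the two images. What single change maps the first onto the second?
It was rotated 180°.

The blue square sits in the bottom-left of the first image and the top-right of the second — consistent with a whole-image 180° rotation.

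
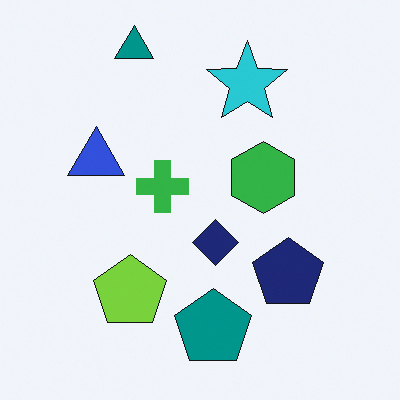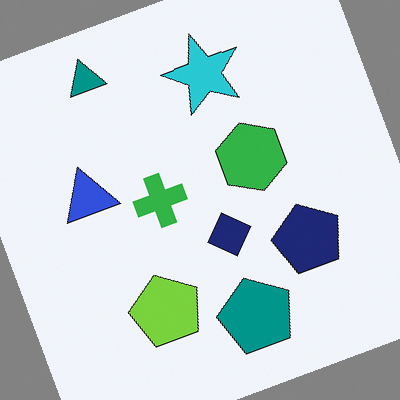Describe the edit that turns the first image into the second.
It was rotated counter-clockwise by a clearly visible amount.

Every shape is tilted by the same angle and the image corners show triangular fill wedges — a whole-image rotation by a non-right angle.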